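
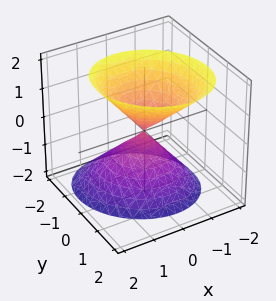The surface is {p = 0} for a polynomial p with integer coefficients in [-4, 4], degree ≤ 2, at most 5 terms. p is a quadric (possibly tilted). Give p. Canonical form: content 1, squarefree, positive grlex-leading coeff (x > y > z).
3*x^2 + x*y + 3*y^2 - y*z - 2*z^2

The picture has 2 separate pieces.
Degree: no degree-1 surface has this shape, so deg p = 2.
Observable constraints: one z-axis crossing is at z = 0; one y-axis crossing is at y = 0.
Putting this together gives p.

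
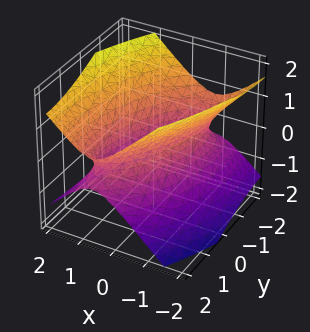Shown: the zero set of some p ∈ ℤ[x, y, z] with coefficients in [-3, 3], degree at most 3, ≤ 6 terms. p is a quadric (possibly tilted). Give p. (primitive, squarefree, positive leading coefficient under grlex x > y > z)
(a) Degree: a generic line meets the surface in up to 2 points, so deg p = 2.
(b) Checking where it meets the axes: it misses every integer gridline on the z-axis.
(c) These observations pin down the coefficients.

3*x^2 - 2*x*y + y^2 - 3*z^2 - 2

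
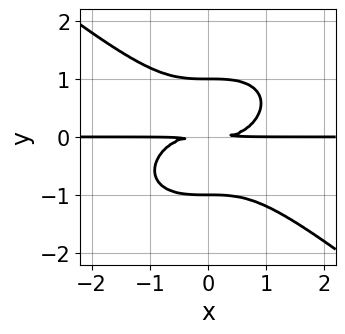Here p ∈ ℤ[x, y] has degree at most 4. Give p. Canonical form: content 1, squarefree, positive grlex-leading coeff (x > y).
(a) deg p = 4. The shape is more complex than any degree-3 curve.
(b) Checking where it meets the axes: every point of the x-axis in the box is on the curve; the y-axis gridline crossings are at y ∈ {-1, 1}.
(c) These observations pin down the coefficients.

x^3*y + 2*y^4 - 2*y^2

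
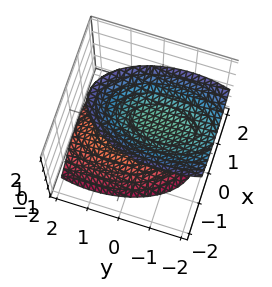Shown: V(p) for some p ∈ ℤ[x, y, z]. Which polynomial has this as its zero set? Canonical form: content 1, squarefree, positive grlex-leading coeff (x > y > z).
3*x^2 + y^2 + y*z - 2*z^2 + 3

(a) There are 2 components. Treating them together as one polynomial.
(b) Degree: the shape is more complex than any degree-1 surface, so deg p = 2.
(c) From the visible intercepts: it misses every integer gridline on the y-axis; no x-intercept at any integer in the box.
(d) Matching integer coefficients to the picture gives p.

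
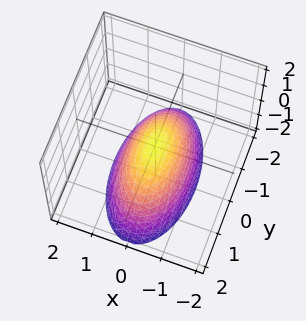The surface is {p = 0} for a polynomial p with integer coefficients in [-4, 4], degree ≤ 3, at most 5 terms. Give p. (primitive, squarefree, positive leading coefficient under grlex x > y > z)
3*x^2 + y^2 + 2*z

(a) deg p = 2. A paraboloid; a quadric.
(b) Symmetries: mirror symmetry x ↦ −x ⇒ only even powers of x; the y ↦ −y reflection is a symmetry, so y appears only in even powers.
(c) From the axis intercepts and sections: one y-axis crossing is at y = 0; it crosses the z-axis at the gridline z = 0; one x-axis crossing is at x = 0.
(d) Solving for integer coefficients yields p as stated.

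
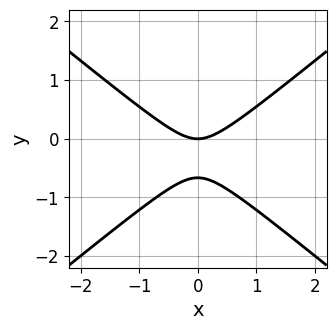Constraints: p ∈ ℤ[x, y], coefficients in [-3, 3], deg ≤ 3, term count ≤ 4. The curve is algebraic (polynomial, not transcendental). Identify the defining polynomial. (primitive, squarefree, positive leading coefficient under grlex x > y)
First, deg p = 2.
Then, symmetries: the x ↦ −x reflection is a symmetry, so x appears only in even powers.
Next, from the visible intercepts: one y-axis crossing is at y = 0; it crosses the x-axis at the gridline x = 0.
Finally, assembling these constraints gives the stated polynomial.

2*x^2 - 3*y^2 - 2*y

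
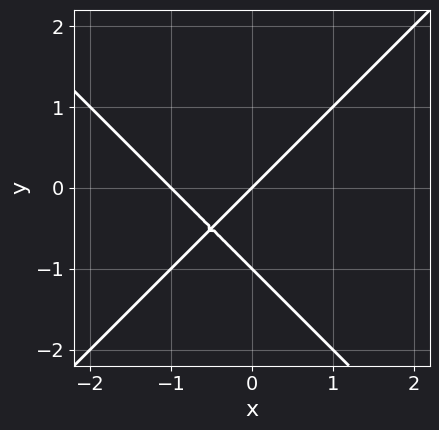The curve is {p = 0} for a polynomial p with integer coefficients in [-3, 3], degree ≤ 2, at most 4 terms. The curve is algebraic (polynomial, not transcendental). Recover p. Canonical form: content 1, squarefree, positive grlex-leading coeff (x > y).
First, degree: a generic line meets the curve in up to 2 points, so deg p = 2.
Then, reading off the gridlines: the y-axis gridline crossings are at y ∈ {-1, 0}; the x-axis gridline crossings are at x ∈ {-1, 0}.
Finally, these observations pin down the coefficients.

x^2 - y^2 + x - y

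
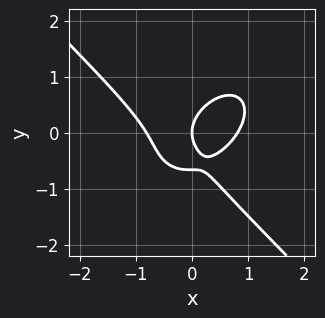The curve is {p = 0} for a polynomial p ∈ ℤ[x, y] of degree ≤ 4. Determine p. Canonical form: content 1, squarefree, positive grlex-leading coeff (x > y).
3*x^3 + 3*y^3 - 3*x*y + 2*y^2 - 2*x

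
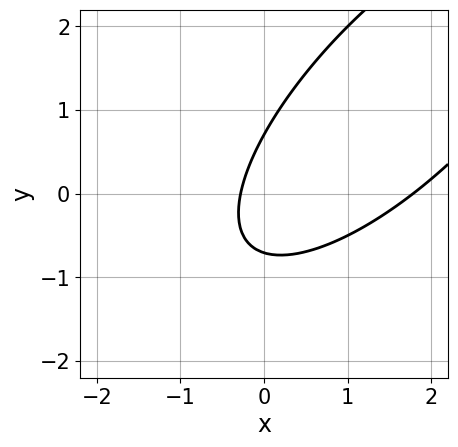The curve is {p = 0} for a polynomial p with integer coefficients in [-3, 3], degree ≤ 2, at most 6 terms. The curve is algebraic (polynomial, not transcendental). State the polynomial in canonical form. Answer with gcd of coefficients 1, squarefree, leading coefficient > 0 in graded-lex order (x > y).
2*x^2 - 3*x*y + 2*y^2 - 3*x - 1

(a) Degree: a generic line meets the curve in up to 2 points, so deg p = 2.
(b) Solving for integer coefficients yields p as stated.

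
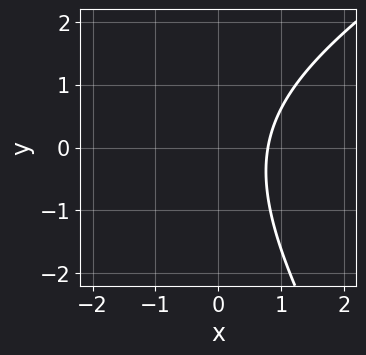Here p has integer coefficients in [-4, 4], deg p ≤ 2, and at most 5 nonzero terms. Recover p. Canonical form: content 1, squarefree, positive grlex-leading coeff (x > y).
x^2 - x*y - y^2 + 3*x - 3

(a) deg p = 2. No degree-1 curve has this shape.
(b) From the visible intercepts: the curve avoids every integer y-axis point in the box.
(c) Assembling these constraints gives the stated polynomial.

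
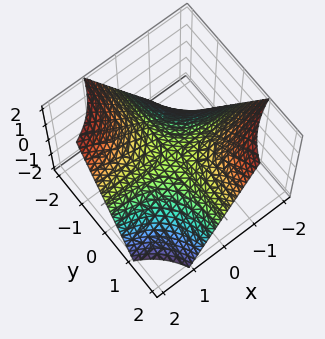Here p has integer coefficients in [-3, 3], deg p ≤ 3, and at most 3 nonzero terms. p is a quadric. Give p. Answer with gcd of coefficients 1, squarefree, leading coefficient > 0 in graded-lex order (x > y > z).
x*y + z

deg p = 2.
From the visible intercepts: one z-axis crossing is at z = 0; the visible x-axis segment lies entirely on the surface.
Matching integer coefficients to the picture gives p.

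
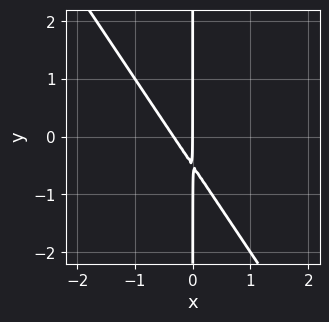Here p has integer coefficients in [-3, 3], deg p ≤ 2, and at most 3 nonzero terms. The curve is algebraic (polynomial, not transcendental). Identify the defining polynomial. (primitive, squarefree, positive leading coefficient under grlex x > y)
Degree: the shape is more complex than any degree-1 curve, so deg p = 2.
From the visible intercepts: it meets the x-axis at x = 0 (among the integer gridlines); the visible y-axis segment lies entirely on the curve.
Assembling these constraints gives the stated polynomial.

3*x^2 + 2*x*y + x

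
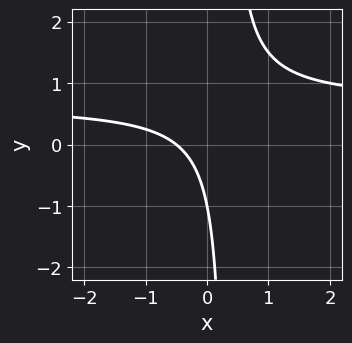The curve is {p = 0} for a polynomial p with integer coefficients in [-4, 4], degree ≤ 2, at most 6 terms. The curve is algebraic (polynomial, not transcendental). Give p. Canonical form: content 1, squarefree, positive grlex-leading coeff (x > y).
3*x*y - 2*x - y - 1

(a) deg p = 2.
(b) From the visible intercepts: one y-axis crossing is at y = -1.
(c) Fitting integer coefficients to these (and the overall shape) gives p.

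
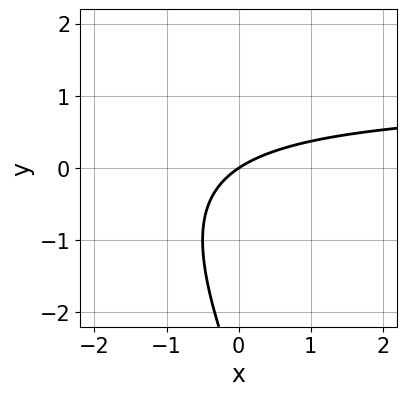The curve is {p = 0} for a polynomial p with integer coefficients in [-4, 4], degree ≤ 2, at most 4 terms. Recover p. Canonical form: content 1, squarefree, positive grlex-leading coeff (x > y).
1. The degree is 2 — a generic line meets the curve in up to 2 points.
2. Reading off the gridlines: it crosses the y-axis at the gridline y = 0; it meets the x-axis at x = 0 (among the integer gridlines).
3. The integer polynomial consistent with all of this is the stated p.

2*x*y + y^2 - 2*x + 3*y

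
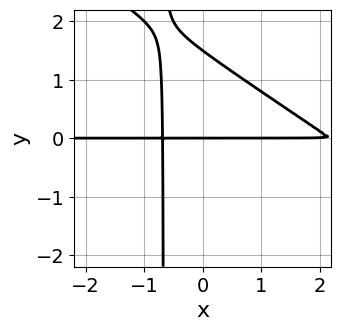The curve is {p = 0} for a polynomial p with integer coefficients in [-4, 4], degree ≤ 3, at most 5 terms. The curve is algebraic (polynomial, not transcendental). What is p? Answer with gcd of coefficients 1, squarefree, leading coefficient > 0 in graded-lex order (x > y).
1. deg p = 3.
2. Checking where it meets the axes: the visible x-axis segment lies entirely on the curve; one y-axis crossing is at y = 0.
3. Solving for integer coefficients yields p as stated.

2*x^2*y + 3*x*y^2 - 3*x*y + 2*y^2 - 3*y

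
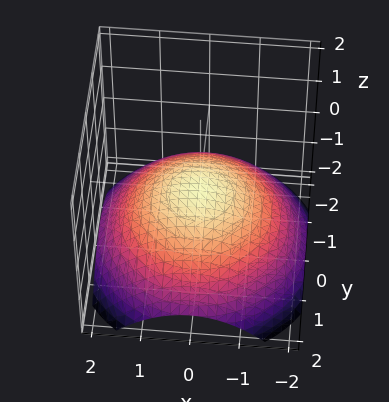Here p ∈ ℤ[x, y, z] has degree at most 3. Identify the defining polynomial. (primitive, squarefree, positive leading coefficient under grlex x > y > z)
The degree is 2 — a single bowl opening along one axis; a quadric.
By symmetry, the surface is invariant under rotation about z: p = q(x² + y², z).
Checking where it meets the axes: one z-axis crossing is at z = 0; it crosses the y-axis at the gridline y = 0; it crosses the x-axis at the gridline x = 0; a circular section at z = -1 has radius between 1 and 2.
Assembling these constraints gives the stated polynomial.

x^2 + y^2 + 3*z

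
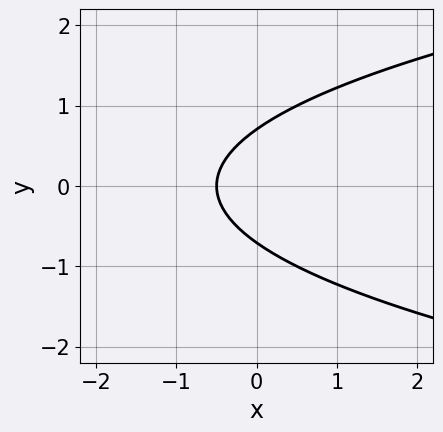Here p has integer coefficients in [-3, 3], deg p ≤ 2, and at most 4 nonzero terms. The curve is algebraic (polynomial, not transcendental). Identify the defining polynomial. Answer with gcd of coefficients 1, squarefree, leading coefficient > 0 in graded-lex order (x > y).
First, deg p = 2. A generic line meets the curve in up to 2 points.
Then, symmetries: the y ↦ −y reflection is a symmetry, so y appears only in even powers.
Finally, together with the visible shape, these determine p as stated.

2*y^2 - 2*x - 1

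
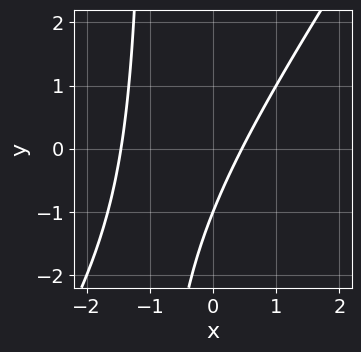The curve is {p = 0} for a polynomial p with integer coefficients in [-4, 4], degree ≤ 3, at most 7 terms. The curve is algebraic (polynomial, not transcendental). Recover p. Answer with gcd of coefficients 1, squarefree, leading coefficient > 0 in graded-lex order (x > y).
deg p = 2. A generic line meets the curve in up to 2 points.
Against the integer gridlines: one y-axis crossing is at y = -1.
Fitting integer coefficients to these (and the overall shape) gives p.

3*x^2 - 2*x*y + 3*x - 2*y - 2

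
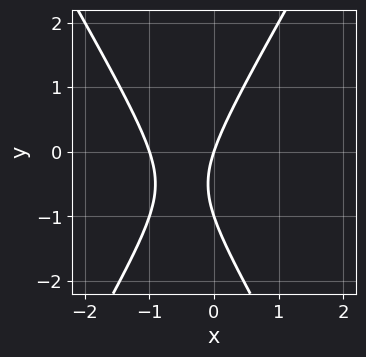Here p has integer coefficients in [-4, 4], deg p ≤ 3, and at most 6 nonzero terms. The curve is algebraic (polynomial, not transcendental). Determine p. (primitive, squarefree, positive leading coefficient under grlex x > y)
First, deg p = 2. No degree-1 curve has this shape.
Then, against the integer gridlines: the x-axis gridline crossings are at x ∈ {-1, 0}; among the integer gridlines, it crosses the y-axis at y ∈ {-1, 0}.
Finally, matching integer coefficients to the picture gives p.

3*x^2 - y^2 + 3*x - y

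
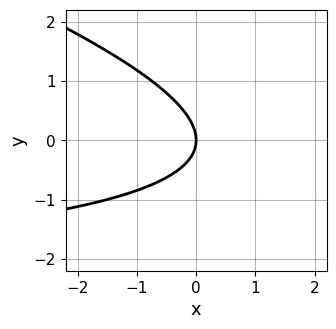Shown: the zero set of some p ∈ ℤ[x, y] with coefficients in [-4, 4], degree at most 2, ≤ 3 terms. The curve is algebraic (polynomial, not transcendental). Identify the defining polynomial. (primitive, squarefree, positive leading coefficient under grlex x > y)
x*y + 3*y^2 + 3*x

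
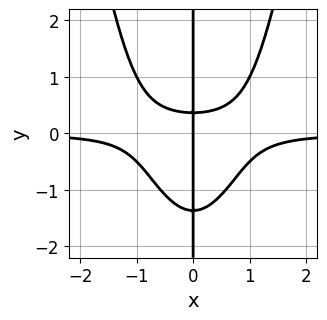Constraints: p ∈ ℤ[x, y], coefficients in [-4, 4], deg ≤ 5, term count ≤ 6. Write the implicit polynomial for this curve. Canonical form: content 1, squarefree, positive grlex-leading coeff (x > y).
Degree: the shape is more complex than any degree-3 curve, so deg p = 4.
Observable constraints: every point of the y-axis in the box is on the curve; one x-axis crossing is at x = 0.
Assembling these constraints gives the stated polynomial.

3*x^3*y - 2*x*y^2 - 2*x*y + x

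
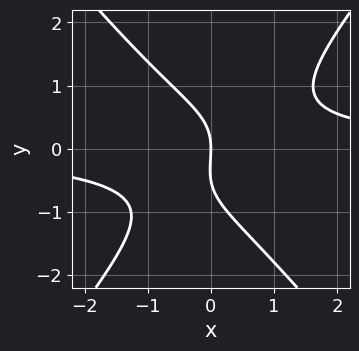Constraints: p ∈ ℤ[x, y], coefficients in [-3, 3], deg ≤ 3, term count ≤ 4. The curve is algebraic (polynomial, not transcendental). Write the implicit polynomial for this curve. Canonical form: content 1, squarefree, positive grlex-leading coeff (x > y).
3*x^2*y - 2*y^3 - y^2 - 3*x

First, degree: a generic line meets the curve in up to 3 points, so deg p = 3.
Then, observable constraints: it crosses the x-axis at the gridline x = 0; it meets the y-axis at y = 0 (among the integer gridlines).
Finally, assembling these constraints gives the stated polynomial.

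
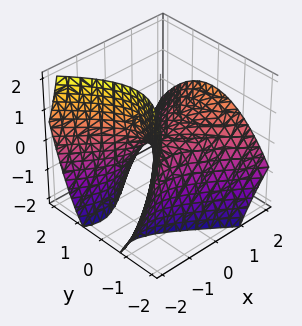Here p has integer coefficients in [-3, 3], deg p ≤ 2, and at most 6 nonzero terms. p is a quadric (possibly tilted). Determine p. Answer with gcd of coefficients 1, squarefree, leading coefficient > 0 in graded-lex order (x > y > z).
First, degree: a generic line meets the surface in up to 2 points, so deg p = 2.
Next, against the integer gridlines: it crosses the y-axis at the gridline y = 0; one z-axis crossing is at z = 0; it meets the x-axis at x = 0 (among the integer gridlines).
Finally, assembling these constraints gives the stated polynomial.

2*x^2 - 3*x*z - 3*y^2 - 3*z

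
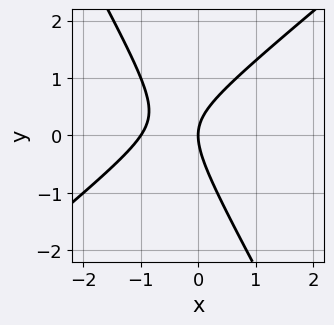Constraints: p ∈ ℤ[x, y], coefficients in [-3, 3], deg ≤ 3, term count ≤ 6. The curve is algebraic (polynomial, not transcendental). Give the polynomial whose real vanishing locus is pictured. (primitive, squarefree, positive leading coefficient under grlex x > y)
3*x^2 - 2*x*y - 2*y^2 + 3*x

Degree: no degree-1 curve has this shape, so deg p = 2.
Against the integer gridlines: it crosses the y-axis at the gridline y = 0; the x-axis gridline crossings are at x ∈ {-1, 0}.
Fitting integer coefficients to these (and the overall shape) gives p.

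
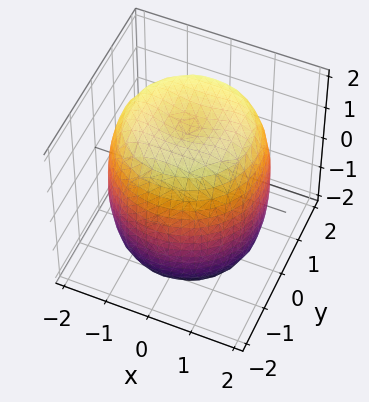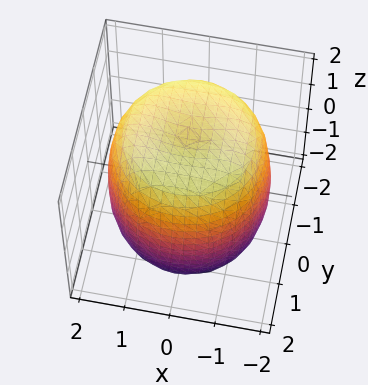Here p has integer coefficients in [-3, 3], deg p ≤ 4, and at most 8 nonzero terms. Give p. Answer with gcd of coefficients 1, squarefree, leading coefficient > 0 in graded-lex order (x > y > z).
1. deg p = 4. No degree-3 surface has this shape.
2. By symmetry, every cross-section ⟂ z is a circle, so x, y appear only via x² + y².
3. Reading off the gridlines: a circular section at z = 2 has radius exactly 1.
4. Matching integer coefficients to the picture gives p.

x^4 + 2*x^2*y^2 + y^4 - 2*x^2 - 2*y^2 + z^2 - 3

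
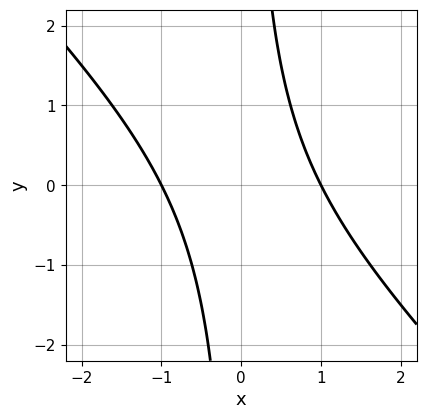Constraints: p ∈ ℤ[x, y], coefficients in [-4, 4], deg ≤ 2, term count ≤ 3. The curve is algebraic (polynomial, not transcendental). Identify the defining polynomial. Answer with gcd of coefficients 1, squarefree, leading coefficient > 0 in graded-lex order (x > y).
x^2 + x*y - 1

Degree: the shape is more complex than any degree-1 curve, so deg p = 2.
From the visible intercepts: the x-axis gridline crossings are at x ∈ {-1, 1}; it misses every integer gridline on the y-axis.
Assembling these constraints gives the stated polynomial.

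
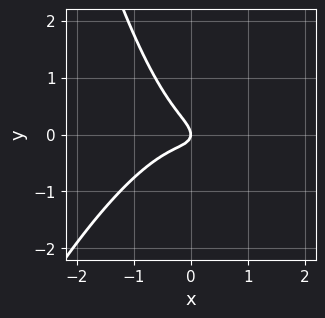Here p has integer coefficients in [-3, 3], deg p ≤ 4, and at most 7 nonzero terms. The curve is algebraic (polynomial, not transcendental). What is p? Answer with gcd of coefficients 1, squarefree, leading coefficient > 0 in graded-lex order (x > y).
1. Degree: a generic line meets the curve in up to 3 points, so deg p = 3.
2. Reading off the gridlines: one x-axis crossing is at x = 0; it crosses the y-axis at the gridline y = 0.
3. Together with the visible shape, these determine p as stated.

3*x^3 - x^2*y + 2*x*y + 3*y^2 + x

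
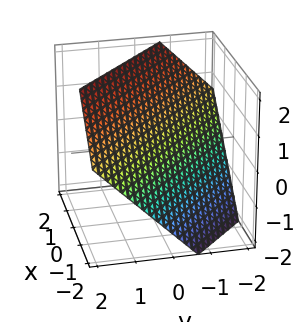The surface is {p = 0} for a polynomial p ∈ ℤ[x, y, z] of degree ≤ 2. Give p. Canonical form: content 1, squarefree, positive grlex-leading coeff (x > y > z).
Degree: every cross-section is a straight line — this is a plane, so deg p = 1.
Putting this together gives p.

3*x + 3*y - 3*z + 2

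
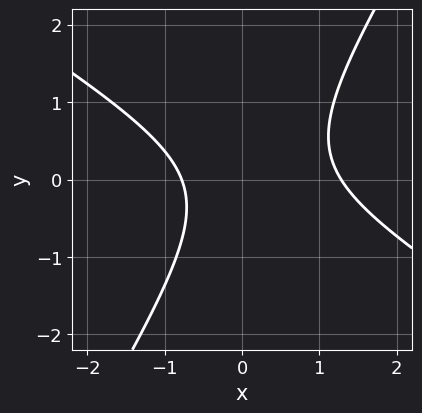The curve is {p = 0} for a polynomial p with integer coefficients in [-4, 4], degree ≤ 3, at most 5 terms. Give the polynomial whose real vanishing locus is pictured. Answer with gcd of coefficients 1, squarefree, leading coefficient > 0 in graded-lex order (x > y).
2*x^2 + 2*x*y - 2*y^2 - x - 2

Degree: the shape is more complex than any degree-1 curve, so deg p = 2.
Reading off the gridlines: the curve avoids every integer y-axis point in the box.
Solving for integer coefficients yields p as stated.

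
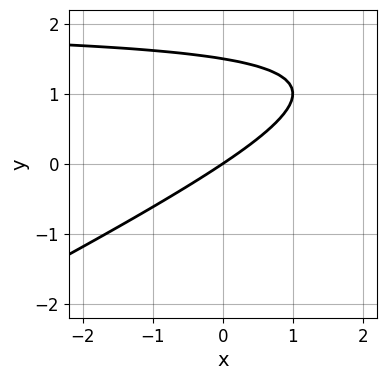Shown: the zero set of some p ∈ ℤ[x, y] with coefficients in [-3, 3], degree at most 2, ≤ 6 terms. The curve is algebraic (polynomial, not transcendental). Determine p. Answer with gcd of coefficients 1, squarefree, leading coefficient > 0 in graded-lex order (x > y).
x*y - 2*y^2 - 2*x + 3*y

1. The degree is 2 — the shape is more complex than any degree-1 curve.
2. From the axis intercepts and sections: one x-axis crossing is at x = 0; it crosses the y-axis at the gridline y = 0.
3. Fitting integer coefficients to these (and the overall shape) gives p.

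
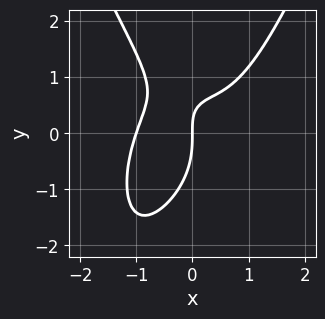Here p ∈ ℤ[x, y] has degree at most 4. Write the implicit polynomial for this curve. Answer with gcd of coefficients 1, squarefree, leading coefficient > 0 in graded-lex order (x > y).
First, the degree is 4 — the shape is more complex than any degree-3 curve.
Then, against the integer gridlines: it crosses the y-axis at the gridline y = 0; the x-axis gridline crossings are at x ∈ {-1, 0}.
Finally, assembling these constraints gives the stated polynomial.

2*x^4 - y^3 - 2*x*y + 2*x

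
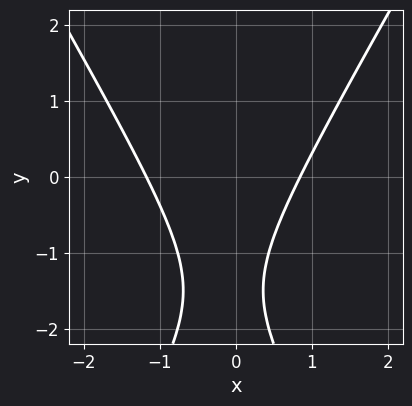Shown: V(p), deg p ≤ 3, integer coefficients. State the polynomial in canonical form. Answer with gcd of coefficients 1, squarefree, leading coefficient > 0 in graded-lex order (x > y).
3*x^2 - y^2 + x - 3*y - 3

1. deg p = 2. The shape is more complex than any degree-1 curve.
2. Reading off the gridlines: it misses every integer gridline on the y-axis.
3. Assembling these constraints gives the stated polynomial.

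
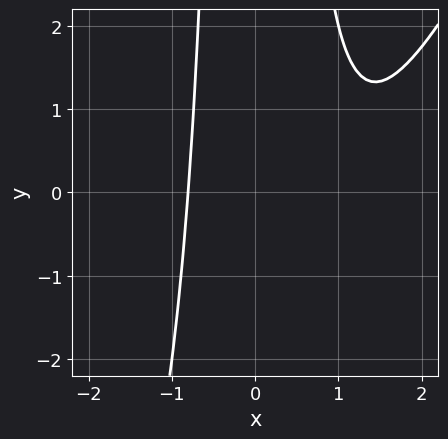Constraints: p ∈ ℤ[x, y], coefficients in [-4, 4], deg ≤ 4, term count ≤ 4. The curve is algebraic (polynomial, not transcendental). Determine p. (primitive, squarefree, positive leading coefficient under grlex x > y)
2*x^3 - x^2*y - 3*x^2 + 3

Degree: no degree-2 curve has this shape, so deg p = 3.
Against the integer gridlines: no y-intercept at any integer in the box.
These observations pin down the coefficients.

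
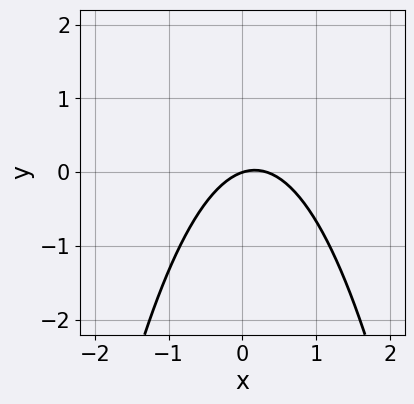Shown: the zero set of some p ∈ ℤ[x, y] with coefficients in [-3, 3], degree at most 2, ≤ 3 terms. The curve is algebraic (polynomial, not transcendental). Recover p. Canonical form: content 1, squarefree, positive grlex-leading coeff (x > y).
3*x^2 - x + 3*y

1. The degree is 2 — a generic line meets the curve in up to 2 points.
2. Checking where it meets the axes: it crosses the y-axis at the gridline y = 0; it meets the x-axis at x = 0 (among the integer gridlines).
3. Putting this together gives p.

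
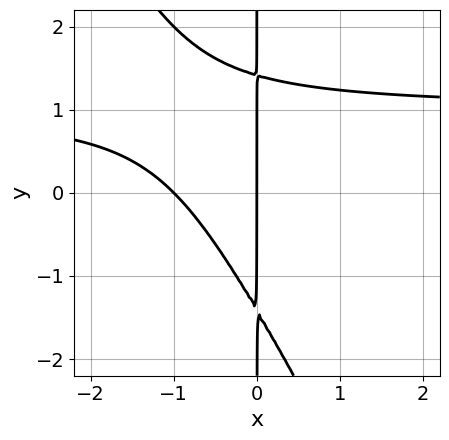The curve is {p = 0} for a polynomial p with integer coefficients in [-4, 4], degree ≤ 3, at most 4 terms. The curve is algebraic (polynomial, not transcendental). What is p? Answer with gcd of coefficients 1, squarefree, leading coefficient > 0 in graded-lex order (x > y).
(a) The degree is 3 — a generic line meets the curve in up to 3 points.
(b) From the visible intercepts: every point of the y-axis in the box is on the curve; among the integer gridlines, it crosses the x-axis at x ∈ {-1, 0}.
(c) Matching integer coefficients to the picture gives p.

2*x^2*y + x*y^2 - 2*x^2 - 2*x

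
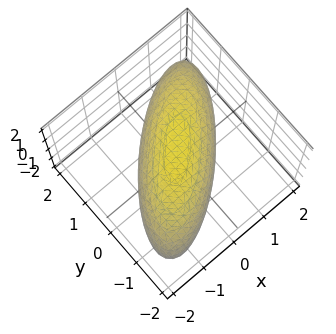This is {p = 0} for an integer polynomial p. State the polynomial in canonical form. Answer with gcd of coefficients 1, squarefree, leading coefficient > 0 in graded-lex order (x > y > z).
2*x^2 - 3*x*y + 2*y^2 + 2*z^2 - 3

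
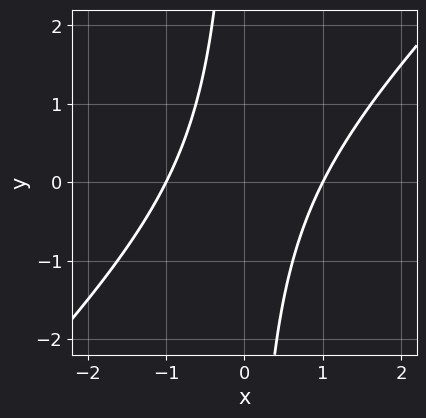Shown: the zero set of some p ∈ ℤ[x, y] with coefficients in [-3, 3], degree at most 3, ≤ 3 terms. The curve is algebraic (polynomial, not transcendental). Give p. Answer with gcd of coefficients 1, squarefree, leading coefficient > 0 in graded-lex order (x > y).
x^2 - x*y - 1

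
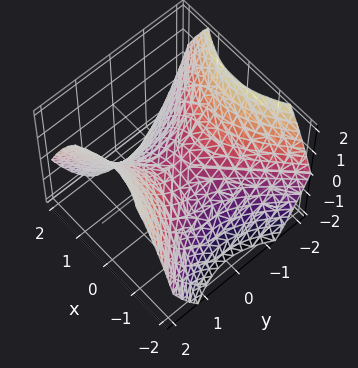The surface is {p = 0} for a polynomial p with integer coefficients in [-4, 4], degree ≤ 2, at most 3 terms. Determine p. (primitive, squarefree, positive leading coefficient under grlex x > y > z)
(a) Degree: a saddle surface; a quadric, so deg p = 2.
(b) Symmetries: the x ↦ −x reflection is a symmetry, so x appears only in even powers; mirror symmetry y ↦ −y ⇒ only even powers of y.
(c) From the axis intercepts and sections: one x-axis crossing is at x = 0; it crosses the y-axis at the gridline y = 0.
(d) Matching integer coefficients to the picture gives p.

2*x^2 - 2*y^2 + 3*z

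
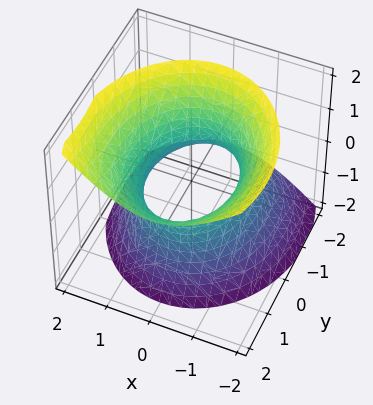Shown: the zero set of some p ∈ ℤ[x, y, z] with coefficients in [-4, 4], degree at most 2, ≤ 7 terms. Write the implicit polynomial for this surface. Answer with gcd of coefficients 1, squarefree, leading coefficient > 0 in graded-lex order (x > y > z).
3*x^2 + 2*y^2 - 2*y*z - 2*z^2 - 3

1. Degree: the shape is more complex than any degree-1 surface, so deg p = 2.
2. Against the integer gridlines: among the integer gridlines, it crosses the x-axis at x ∈ {-1, 1}; no z-intercept at any integer in the box.
3. Putting this together gives p.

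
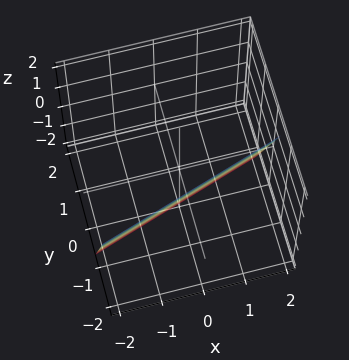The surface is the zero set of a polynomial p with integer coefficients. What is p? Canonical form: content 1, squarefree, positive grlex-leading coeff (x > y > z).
The degree is 1 — the surface is flat (a plane).
Against the integer gridlines: it meets the z-axis at z = -2 (among the integer gridlines); one x-axis crossing is at x = 2.
Together with the visible shape, these determine p as stated.

x - 3*y - z - 2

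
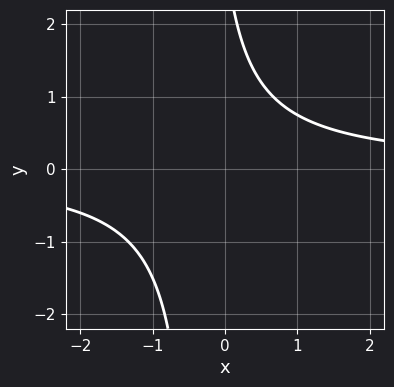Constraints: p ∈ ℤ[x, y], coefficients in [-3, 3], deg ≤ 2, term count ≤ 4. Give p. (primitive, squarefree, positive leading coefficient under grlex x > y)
Degree: no degree-1 curve has this shape, so deg p = 2.
Observable constraints: it misses every integer gridline on the x-axis; it misses every integer gridline on the y-axis.
Matching integer coefficients to the picture gives p.

3*x*y + y - 3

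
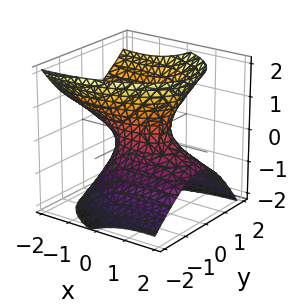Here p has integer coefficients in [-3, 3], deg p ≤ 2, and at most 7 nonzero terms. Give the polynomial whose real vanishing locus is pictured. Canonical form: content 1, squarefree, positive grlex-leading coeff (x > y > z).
First, the degree is 2 — a generic line meets the surface in up to 2 points.
Next, against the integer gridlines: it misses every integer gridline on the z-axis; the x-axis gridline crossings are at x ∈ {-1, 1}.
Finally, matching integer coefficients to the picture gives p.

x^2 + 2*x*z + 3*y^2 - y*z - 2*z^2 - 1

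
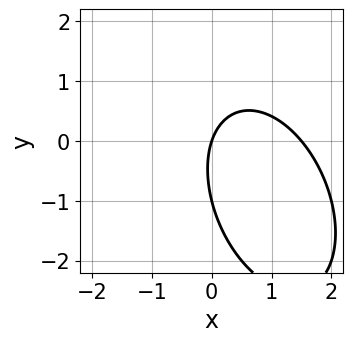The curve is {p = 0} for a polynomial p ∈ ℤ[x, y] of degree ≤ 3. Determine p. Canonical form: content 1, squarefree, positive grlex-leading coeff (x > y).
2*x^2 + x*y + y^2 - 3*x + y

deg p = 2. The shape is more complex than any degree-1 curve.
Against the integer gridlines: it crosses the x-axis at the gridline x = 0; among the integer gridlines, it crosses the y-axis at y ∈ {-1, 0}.
Assembling these constraints gives the stated polynomial.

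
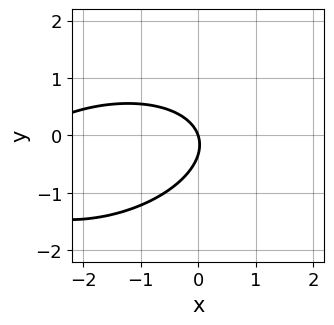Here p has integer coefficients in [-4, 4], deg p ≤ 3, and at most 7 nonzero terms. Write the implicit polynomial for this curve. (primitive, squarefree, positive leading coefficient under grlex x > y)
1. deg p = 2. A generic line meets the curve in up to 2 points.
2. Against the integer gridlines: it meets the x-axis at x = 0 (among the integer gridlines); it crosses the y-axis at the gridline y = 0.
3. Fitting integer coefficients to these (and the overall shape) gives p.

x^2 - x*y + 3*y^2 + 3*x + y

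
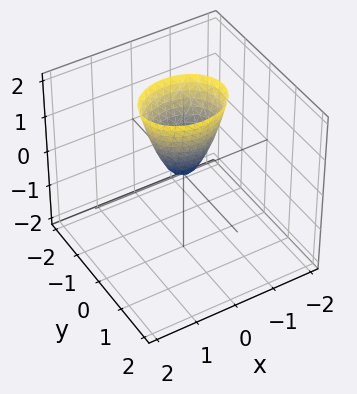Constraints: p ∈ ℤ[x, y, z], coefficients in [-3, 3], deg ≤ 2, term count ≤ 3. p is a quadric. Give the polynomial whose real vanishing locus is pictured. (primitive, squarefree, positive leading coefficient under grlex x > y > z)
1. deg p = 2.
2. Symmetries: the y ↦ −y reflection is a symmetry, so y appears only in even powers; the x ↦ −x reflection is a symmetry, so x appears only in even powers.
3. Reading off the gridlines: it crosses the x-axis at the gridline x = 0; it crosses the y-axis at the gridline y = 0.
4. Matching integer coefficients to the picture gives p.

2*x^2 + 3*y^2 - z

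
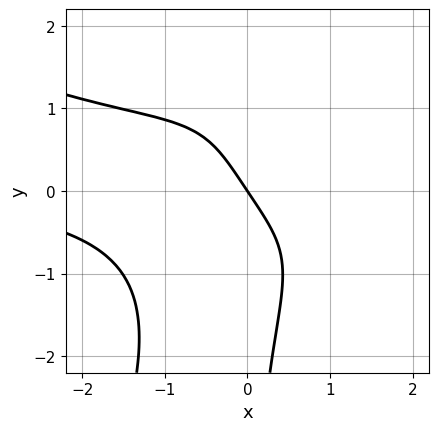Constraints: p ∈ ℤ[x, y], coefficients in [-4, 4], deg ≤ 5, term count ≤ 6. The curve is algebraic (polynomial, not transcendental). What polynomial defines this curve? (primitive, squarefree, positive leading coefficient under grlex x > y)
x^3*y + 2*x^2*y^2 - x*y^3 + 3*x + 2*y

(a) deg p = 4.
(b) From the axis intercepts and sections: one y-axis crossing is at y = 0; one x-axis crossing is at x = 0.
(c) Solving for integer coefficients yields p as stated.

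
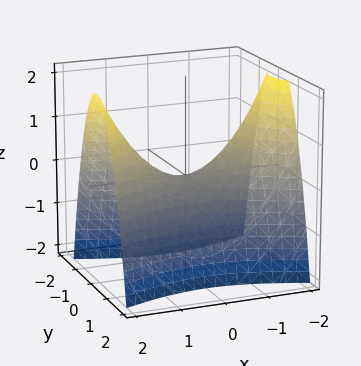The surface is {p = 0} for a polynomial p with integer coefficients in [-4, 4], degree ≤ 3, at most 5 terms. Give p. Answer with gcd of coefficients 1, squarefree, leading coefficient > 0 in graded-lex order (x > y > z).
x^2 - 3*y^2 - 2*z

(a) deg p = 2. A saddle surface; a quadric.
(b) Symmetries: it's symmetric under x → −x, forcing even powers of x; mirror symmetry y ↦ −y ⇒ only even powers of y.
(c) Observable constraints: it crosses the z-axis at the gridline z = 0; it meets the x-axis at x = 0 (among the integer gridlines); it crosses the y-axis at the gridline y = 0.
(d) Putting this together gives p.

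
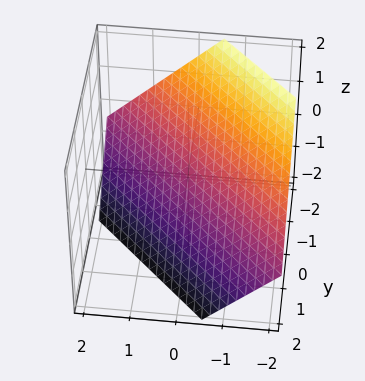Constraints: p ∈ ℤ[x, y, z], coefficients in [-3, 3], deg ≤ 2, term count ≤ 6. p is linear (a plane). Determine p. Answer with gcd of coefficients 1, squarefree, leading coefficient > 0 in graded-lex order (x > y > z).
First, the degree is 1 — the surface is flat (a plane).
Finally, the integer polynomial consistent with all of this is the stated p.

3*x + 3*y + 3*z + 2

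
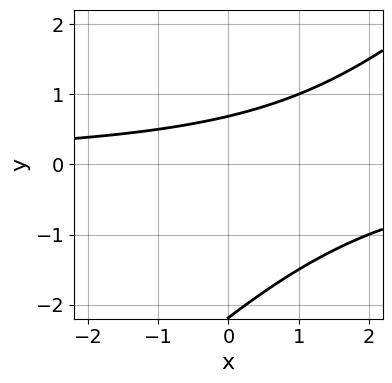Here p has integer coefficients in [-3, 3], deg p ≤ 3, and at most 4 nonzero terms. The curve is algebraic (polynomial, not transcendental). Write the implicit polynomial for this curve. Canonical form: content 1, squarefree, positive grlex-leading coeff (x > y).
1. The degree is 2 — a generic line meets the curve in up to 2 points.
2. From the visible intercepts: no x-intercept at any integer in the box.
3. Putting this together gives p.

2*x*y - 2*y^2 - 3*y + 3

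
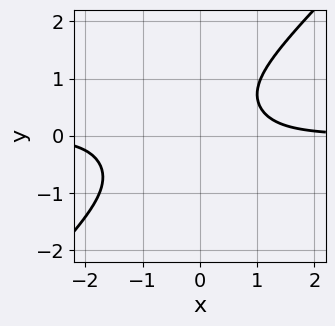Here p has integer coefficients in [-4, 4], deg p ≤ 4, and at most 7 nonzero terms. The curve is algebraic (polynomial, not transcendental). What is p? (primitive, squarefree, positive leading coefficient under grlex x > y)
Degree: a generic line meets the curve in up to 4 points, so deg p = 4.
Observable constraints: it misses every integer gridline on the x-axis; it misses every integer gridline on the y-axis.
Matching integer coefficients to the picture gives p.

3*x^3*y - 3*y^4 + 3*x^2*y - y^2 - 3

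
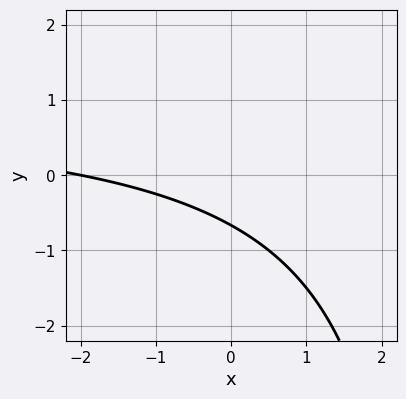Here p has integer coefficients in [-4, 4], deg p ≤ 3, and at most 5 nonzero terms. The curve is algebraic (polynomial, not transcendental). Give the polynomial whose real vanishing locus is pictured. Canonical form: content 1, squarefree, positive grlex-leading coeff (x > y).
First, deg p = 2. The shape is more complex than any degree-1 curve.
Next, checking where it meets the axes: it meets the x-axis at x = -2 (among the integer gridlines).
Finally, assembling these constraints gives the stated polynomial.

x*y - x - 3*y - 2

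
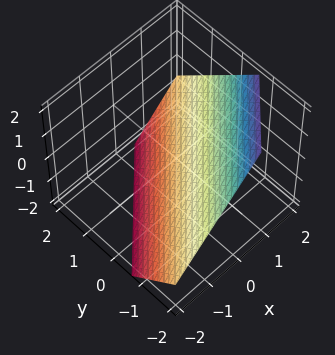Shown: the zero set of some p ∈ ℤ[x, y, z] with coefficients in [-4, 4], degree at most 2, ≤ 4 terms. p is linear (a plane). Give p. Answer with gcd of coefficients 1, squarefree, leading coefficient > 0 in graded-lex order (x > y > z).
The degree is 1 — every cross-section is a straight line — this is a plane.
Putting this together gives p.

3*x - 3*y - 3*z - 2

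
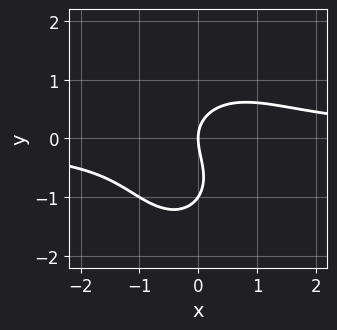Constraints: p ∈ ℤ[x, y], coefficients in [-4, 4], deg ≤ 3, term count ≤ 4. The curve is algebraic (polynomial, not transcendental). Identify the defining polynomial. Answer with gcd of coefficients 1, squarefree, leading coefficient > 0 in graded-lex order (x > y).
First, deg p = 3. No degree-2 curve has this shape.
Then, reading off the gridlines: one x-axis crossing is at x = 0; among the integer gridlines, it crosses the y-axis at y ∈ {-1, 0}.
Finally, together with the visible shape, these determine p as stated.

3*x^2*y + 2*y^3 + 2*y^2 - 3*x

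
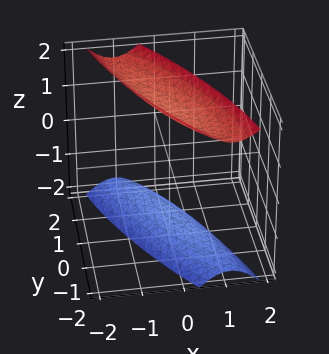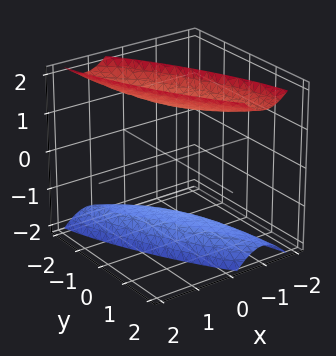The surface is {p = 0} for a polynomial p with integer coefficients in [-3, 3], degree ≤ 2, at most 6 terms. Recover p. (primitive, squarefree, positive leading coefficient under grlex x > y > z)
First, the picture has 2 separate pieces. Treating them together as one polynomial.
Next, the degree is 2 — a generic line meets the surface in up to 2 points.
Next, checking where it meets the axes: the surface avoids every integer x-axis point in the box; no y-intercept at any integer in the box.
Finally, putting this together gives p.

3*x^2 + 3*x*y + y^2 - z^2 + 2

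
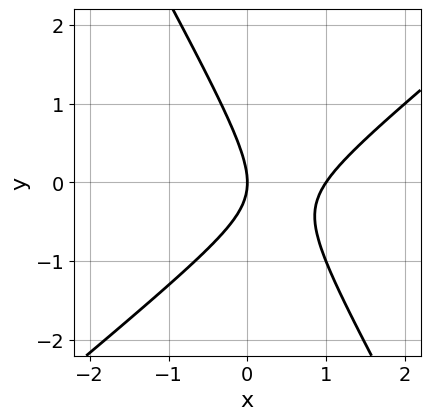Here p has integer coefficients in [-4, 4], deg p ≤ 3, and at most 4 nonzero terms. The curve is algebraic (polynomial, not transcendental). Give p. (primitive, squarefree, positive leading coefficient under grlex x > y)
3*x^2 - 2*x*y - 2*y^2 - 3*x

First, the degree is 2 — the shape is more complex than any degree-1 curve.
Then, observable constraints: among the integer gridlines, it crosses the x-axis at x ∈ {0, 1}; it crosses the y-axis at the gridline y = 0.
Finally, together with the visible shape, these determine p as stated.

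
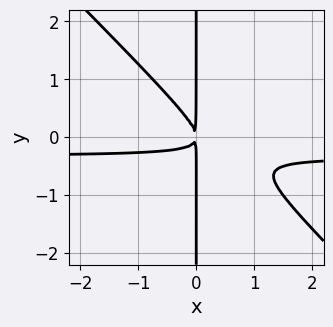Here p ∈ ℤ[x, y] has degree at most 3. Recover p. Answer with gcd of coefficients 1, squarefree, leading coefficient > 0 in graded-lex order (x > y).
3*x^2*y + 3*x*y^2 + x^2

1. deg p = 3.
2. Against the integer gridlines: every point of the y-axis in the box is on the curve.
3. Solving for integer coefficients yields p as stated.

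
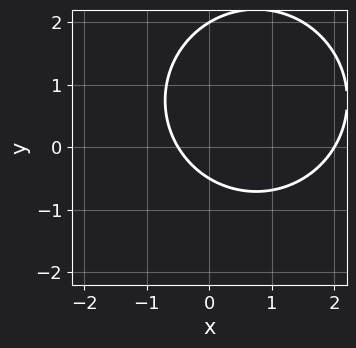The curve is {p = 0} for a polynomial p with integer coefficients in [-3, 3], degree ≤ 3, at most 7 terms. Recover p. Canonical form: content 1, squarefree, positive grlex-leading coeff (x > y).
1. deg p = 2. A generic line meets the curve in up to 2 points.
2. Observable constraints: one x-axis crossing is at x = 2; it crosses the y-axis at the gridline y = 2.
3. Together with the visible shape, these determine p as stated.

2*x^2 + 2*y^2 - 3*x - 3*y - 2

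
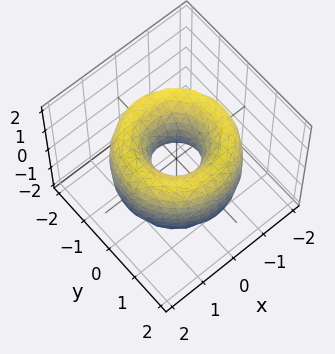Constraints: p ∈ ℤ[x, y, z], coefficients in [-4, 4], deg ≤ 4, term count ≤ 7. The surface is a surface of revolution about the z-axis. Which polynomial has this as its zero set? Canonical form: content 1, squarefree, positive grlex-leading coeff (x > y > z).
The degree is 4 — a generic line meets the surface in up to 4 points.
By symmetry, the z-axis is an axis of rotation, so x and y enter only as x² + y².
Reading off the gridlines: no z-intercept at any integer in the box; a circular section at z = 1 has radius exactly 1.
Together with the visible shape, these determine p as stated.

x^4 + 2*x^2*y^2 + y^4 - 3*x^2 - 3*y^2 + z^2 + 1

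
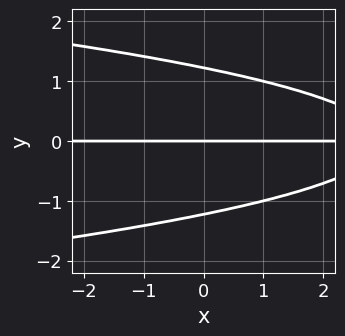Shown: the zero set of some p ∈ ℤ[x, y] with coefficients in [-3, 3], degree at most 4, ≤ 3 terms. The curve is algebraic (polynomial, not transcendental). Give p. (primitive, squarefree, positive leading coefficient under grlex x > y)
(a) deg p = 3. The shape is more complex than any degree-2 curve.
(b) From the axis intercepts and sections: every point of the x-axis in the box is on the curve; one y-axis crossing is at y = 0.
(c) Fitting integer coefficients to these (and the overall shape) gives p.

2*y^3 + x*y - 3*y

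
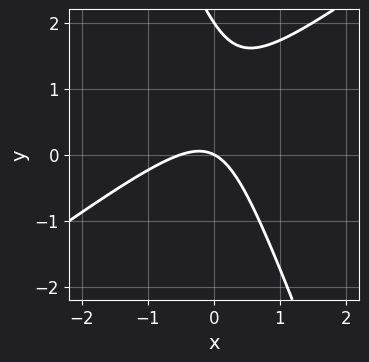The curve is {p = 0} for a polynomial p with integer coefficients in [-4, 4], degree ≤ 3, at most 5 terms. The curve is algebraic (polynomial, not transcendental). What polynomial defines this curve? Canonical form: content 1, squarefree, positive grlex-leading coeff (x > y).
2*x^2 - 2*x*y - y^2 + x + 2*y

1. The degree is 2 — the shape is more complex than any degree-1 curve.
2. Reading off the gridlines: among the integer gridlines, it crosses the y-axis at y ∈ {0, 2}; it crosses the x-axis at the gridline x = 0.
3. Assembling these constraints gives the stated polynomial.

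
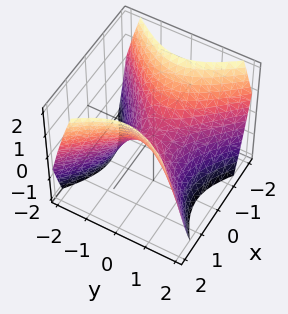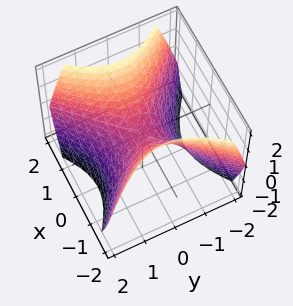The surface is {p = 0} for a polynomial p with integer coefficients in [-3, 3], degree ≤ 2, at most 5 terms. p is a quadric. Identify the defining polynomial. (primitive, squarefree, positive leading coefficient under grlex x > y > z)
x^2 - y^2 - z

Degree: a saddle surface; a quadric, so deg p = 2.
Symmetries: the x ↦ −x reflection is a symmetry, so x appears only in even powers; the y ↦ −y reflection is a symmetry, so y appears only in even powers.
From the axis intercepts and sections: one x-axis crossing is at x = 0; it meets the z-axis at z = 0 (among the integer gridlines).
Solving for integer coefficients yields p as stated.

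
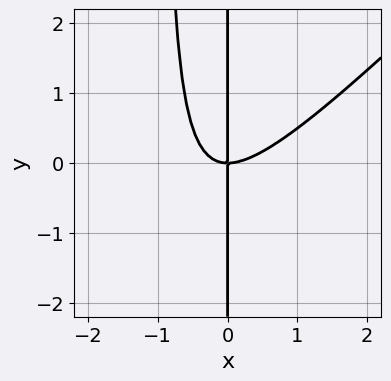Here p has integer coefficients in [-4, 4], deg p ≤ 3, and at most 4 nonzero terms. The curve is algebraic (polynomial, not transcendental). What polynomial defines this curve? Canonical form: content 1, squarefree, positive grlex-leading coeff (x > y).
x^3 - x^2*y - x*y

First, degree: no degree-2 curve has this shape, so deg p = 3.
Next, from the visible intercepts: it meets the x-axis at x = 0 (among the integer gridlines); the visible y-axis segment lies entirely on the curve.
Finally, matching integer coefficients to the picture gives p.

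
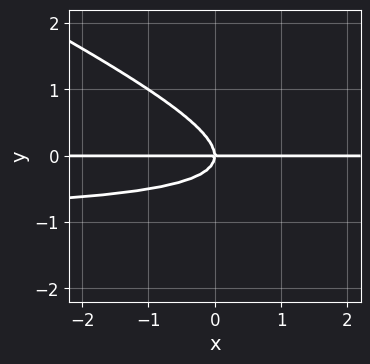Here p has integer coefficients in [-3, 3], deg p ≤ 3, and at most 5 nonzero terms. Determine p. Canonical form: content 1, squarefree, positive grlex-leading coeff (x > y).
Degree: the shape is more complex than any degree-2 curve, so deg p = 3.
From the visible intercepts: one y-axis crossing is at y = 0; the visible x-axis segment lies entirely on the curve.
These observations pin down the coefficients.

x*y^2 + 2*y^3 + x*y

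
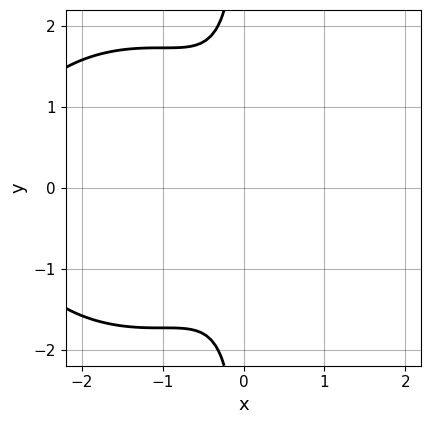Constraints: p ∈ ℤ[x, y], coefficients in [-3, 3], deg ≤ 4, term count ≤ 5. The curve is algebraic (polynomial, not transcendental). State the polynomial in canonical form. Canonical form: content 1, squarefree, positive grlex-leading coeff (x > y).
x^3 + x*y^2 + 3*x^2 + 1

1. deg p = 3. A generic line meets the curve in up to 3 points.
2. Symmetries: the y ↦ −y reflection is a symmetry, so y appears only in even powers.
3. Checking where it meets the axes: the curve avoids every integer y-axis point in the box; it misses every integer gridline on the x-axis.
4. Putting this together gives p.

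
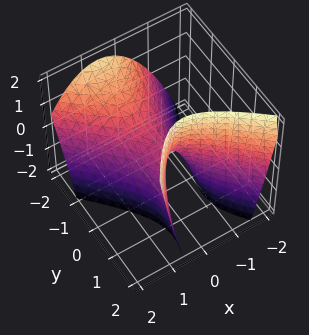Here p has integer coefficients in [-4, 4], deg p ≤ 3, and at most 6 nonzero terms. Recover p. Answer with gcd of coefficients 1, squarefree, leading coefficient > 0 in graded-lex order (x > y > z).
2*x^2 + x*y - y^2 - y*z + z

1. Degree: the shape is more complex than any degree-1 surface, so deg p = 2.
2. Checking where it meets the axes: one y-axis crossing is at y = 0; one x-axis crossing is at x = 0; it crosses the z-axis at the gridline z = 0.
3. The integer polynomial consistent with all of this is the stated p.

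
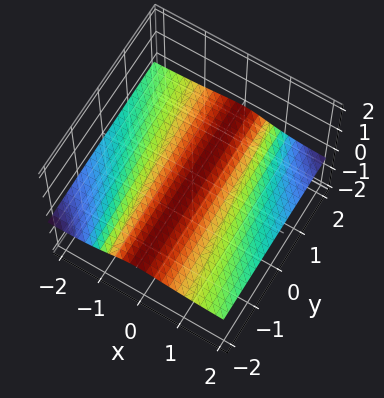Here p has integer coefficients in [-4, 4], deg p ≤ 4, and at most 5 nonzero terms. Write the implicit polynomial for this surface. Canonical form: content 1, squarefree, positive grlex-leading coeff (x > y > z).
Degree: no degree-2 surface has this shape, so deg p = 3.
Observable constraints: it meets the z-axis at z = 0 (among the integer gridlines); one x-axis crossing is at x = 0; the visible y-axis segment lies entirely on the surface.
Assembling these constraints gives the stated polynomial.

3*x^2*z - x*y*z + 2*z^3 + x^2 + 3*z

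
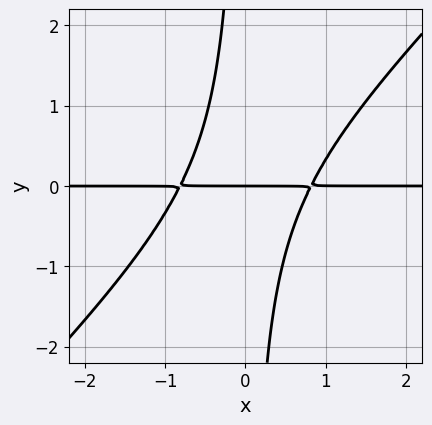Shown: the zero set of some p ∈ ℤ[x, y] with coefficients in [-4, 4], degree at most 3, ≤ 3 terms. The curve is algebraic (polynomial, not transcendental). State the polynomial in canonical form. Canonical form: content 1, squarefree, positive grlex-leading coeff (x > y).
3*x^2*y - 3*x*y^2 - 2*y

1. Degree: no degree-2 curve has this shape, so deg p = 3.
2. Against the integer gridlines: every point of the x-axis in the box is on the curve; it meets the y-axis at y = 0 (among the integer gridlines).
3. Fitting integer coefficients to these (and the overall shape) gives p.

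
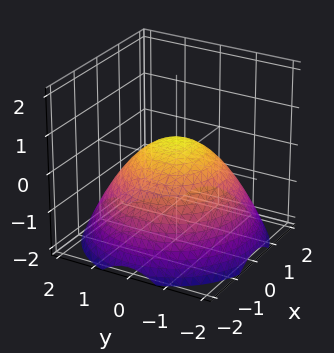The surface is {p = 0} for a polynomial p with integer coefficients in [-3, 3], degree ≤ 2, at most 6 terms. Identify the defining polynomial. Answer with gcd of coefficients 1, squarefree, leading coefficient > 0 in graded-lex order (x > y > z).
x^2 + y^2 + 2*z - 1

1. Degree: no degree-1 surface has this shape, so deg p = 2.
2. Symmetries: the surface is invariant under rotation about z: p = q(x² + y², z).
3. Reading off the gridlines: a circular section at z = -1 has radius between 1 and 2; among the integer gridlines, it crosses the x-axis at x ∈ {-1, 1}.
4. Assembling these constraints gives the stated polynomial. Check: (0, -1, 0) on the y-axis lies on the surface, and p(0, -1, 0) = 0. ✓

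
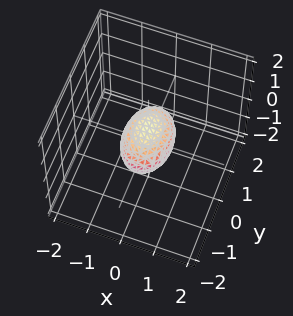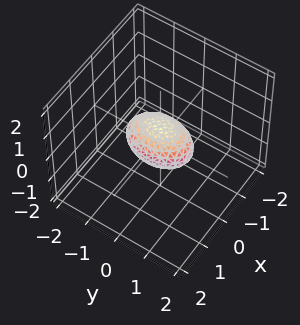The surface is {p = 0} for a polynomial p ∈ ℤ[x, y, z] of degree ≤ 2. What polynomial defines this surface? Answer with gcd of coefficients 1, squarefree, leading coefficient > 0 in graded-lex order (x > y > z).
2*x^2 + y^2 + 2*z^2 - 1

The degree is 2 — a closed, bounded, convex surface; a quadric.
Symmetries: mirror symmetry x ↦ −x ⇒ only even powers of x; it's symmetric under y → −y, forcing even powers of y; the z ↦ −z reflection is a symmetry, so z appears only in even powers.
Reading off the gridlines: the y-axis gridline crossings are at y ∈ {-1, 1}.
Solving for integer coefficients yields p as stated.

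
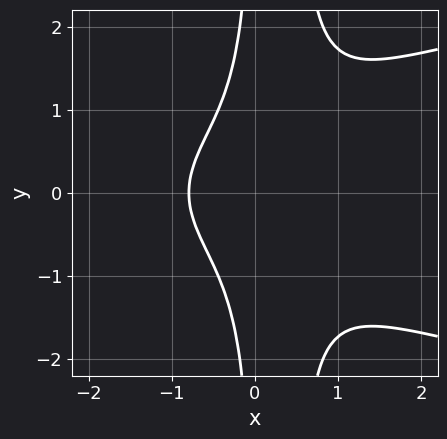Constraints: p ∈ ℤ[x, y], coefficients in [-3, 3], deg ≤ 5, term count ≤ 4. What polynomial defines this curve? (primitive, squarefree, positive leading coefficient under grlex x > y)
First, deg p = 4. A generic line meets the curve in up to 4 points.
Then, symmetries: the y ↦ −y reflection is a symmetry, so y appears only in even powers.
Next, from the axis intercepts and sections: the curve avoids every integer y-axis point in the box.
Finally, the integer polynomial consistent with all of this is the stated p.

2*x^2*y^2 - 2*x^3 - x*y^2 - 1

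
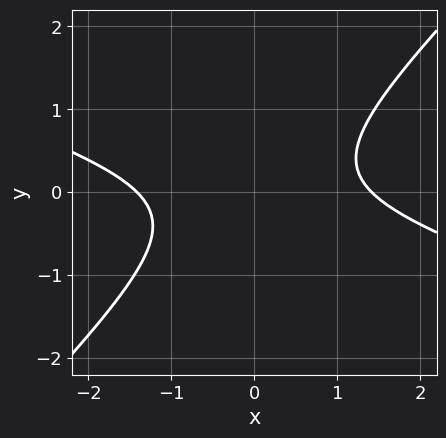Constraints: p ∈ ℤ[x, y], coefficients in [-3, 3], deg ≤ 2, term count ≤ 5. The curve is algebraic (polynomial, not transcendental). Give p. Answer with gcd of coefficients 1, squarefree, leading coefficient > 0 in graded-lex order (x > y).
First, the degree is 2 — no degree-1 curve has this shape.
Then, checking where it meets the axes: the curve avoids every integer y-axis point in the box.
Finally, the integer polynomial consistent with all of this is the stated p.

x^2 + 2*x*y - 3*y^2 - 2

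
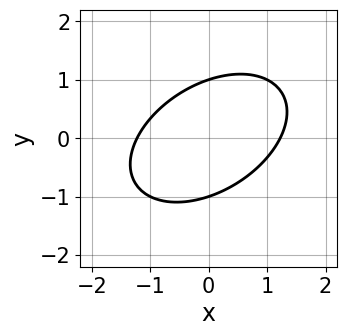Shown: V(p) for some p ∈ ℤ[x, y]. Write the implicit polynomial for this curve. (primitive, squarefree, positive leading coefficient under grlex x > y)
2*x^2 - 2*x*y + 3*y^2 - 3

First, the degree is 2 — the shape is more complex than any degree-1 curve.
Next, checking where it meets the axes: among the integer gridlines, it crosses the y-axis at y ∈ {-1, 1}.
Finally, the integer polynomial consistent with all of this is the stated p.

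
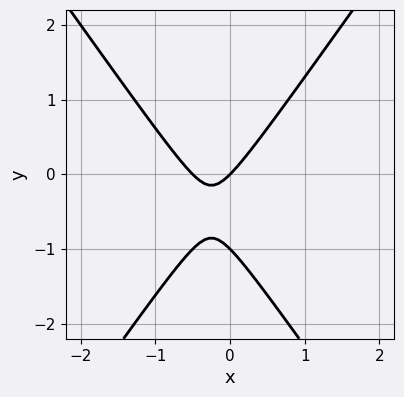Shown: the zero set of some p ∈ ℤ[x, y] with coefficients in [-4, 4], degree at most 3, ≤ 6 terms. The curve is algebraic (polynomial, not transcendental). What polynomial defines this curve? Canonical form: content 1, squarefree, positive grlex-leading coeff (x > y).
deg p = 2. The shape is more complex than any degree-1 curve.
Reading off the gridlines: one x-axis crossing is at x = 0; among the integer gridlines, it crosses the y-axis at y ∈ {-1, 0}.
Matching integer coefficients to the picture gives p.

2*x^2 - y^2 + x - y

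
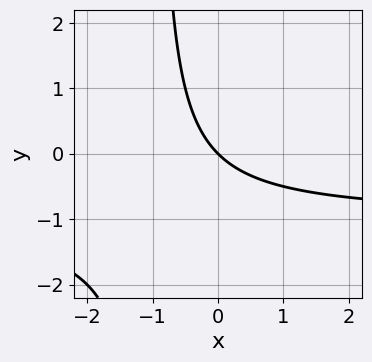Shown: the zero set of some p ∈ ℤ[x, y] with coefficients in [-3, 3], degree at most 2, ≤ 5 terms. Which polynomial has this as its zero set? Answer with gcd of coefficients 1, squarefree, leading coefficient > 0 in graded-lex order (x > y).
1. deg p = 2.
2. From the axis intercepts and sections: it crosses the y-axis at the gridline y = 0; it meets the x-axis at x = 0 (among the integer gridlines).
3. Putting this together gives p.

x*y + x + y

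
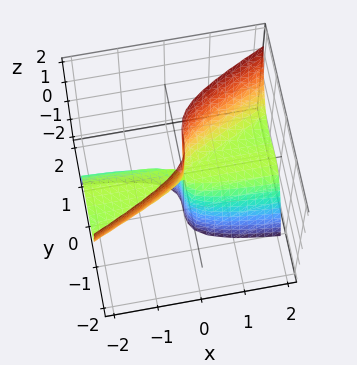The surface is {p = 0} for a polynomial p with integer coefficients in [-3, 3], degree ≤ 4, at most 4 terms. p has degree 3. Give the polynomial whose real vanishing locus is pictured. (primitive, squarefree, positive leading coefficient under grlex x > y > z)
1. The degree is 3 — a generic line meets the surface in up to 3 points.
2. Observable constraints: every point of the x-axis in the box is on the surface; it crosses the y-axis at the gridline y = 0; the visible z-axis segment lies entirely on the surface.
3. Solving for integer coefficients yields p as stated.

x*y^2 - 2*y^3 + x*z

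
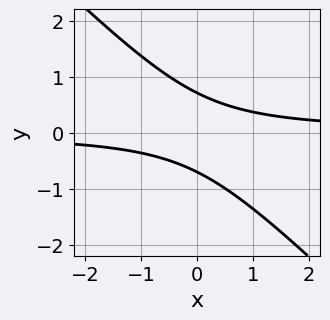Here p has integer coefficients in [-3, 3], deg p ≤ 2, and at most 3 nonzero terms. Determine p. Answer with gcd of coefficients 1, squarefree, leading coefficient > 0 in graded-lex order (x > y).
The degree is 2 — a generic line meets the curve in up to 2 points.
From the axis intercepts and sections: it misses every integer gridline on the x-axis.
Assembling these constraints gives the stated polynomial.

2*x*y + 2*y^2 - 1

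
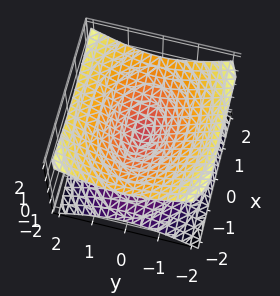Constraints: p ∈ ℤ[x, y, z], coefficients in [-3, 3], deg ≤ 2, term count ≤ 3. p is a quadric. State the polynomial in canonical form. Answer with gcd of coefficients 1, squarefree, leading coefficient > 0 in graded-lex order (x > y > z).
1. The degree is 2 — a double cone through the origin; a quadric.
2. Symmetries: mirror symmetry z ↦ −z ⇒ only even powers of z; the y ↦ −y reflection is a symmetry, so y appears only in even powers; the x ↦ −x reflection is a symmetry, so x appears only in even powers.
3. From the visible intercepts: it crosses the x-axis at the gridline x = 0; it crosses the z-axis at the gridline z = 0; one y-axis crossing is at y = 0.
4. The integer polynomial consistent with all of this is the stated p.

x^2 + 2*y^2 - 3*z^2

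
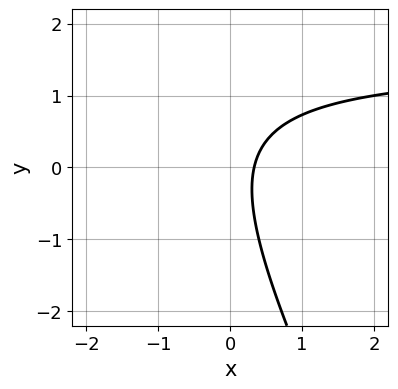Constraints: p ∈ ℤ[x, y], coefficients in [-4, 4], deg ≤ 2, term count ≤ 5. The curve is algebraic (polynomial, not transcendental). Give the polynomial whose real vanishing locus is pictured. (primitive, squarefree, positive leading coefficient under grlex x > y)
(a) The degree is 2 — no degree-1 curve has this shape.
(b) From the axis intercepts and sections: the curve avoids every integer y-axis point in the box.
(c) Together with the visible shape, these determine p as stated.

2*x*y + y^2 - 3*x + 1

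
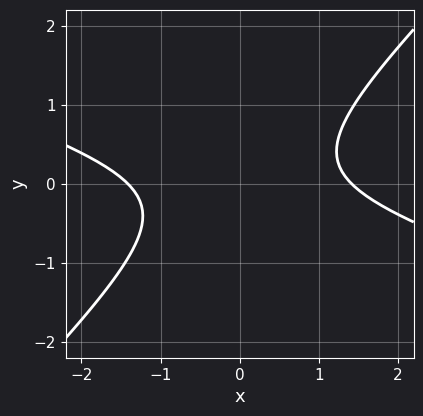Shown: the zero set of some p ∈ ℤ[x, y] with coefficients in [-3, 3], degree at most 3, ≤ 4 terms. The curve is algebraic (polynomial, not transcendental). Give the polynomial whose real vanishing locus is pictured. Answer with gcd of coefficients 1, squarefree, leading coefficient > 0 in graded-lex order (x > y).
(a) deg p = 2. A generic line meets the curve in up to 2 points.
(b) Against the integer gridlines: the curve avoids every integer y-axis point in the box.
(c) These observations pin down the coefficients.

x^2 + 2*x*y - 3*y^2 - 2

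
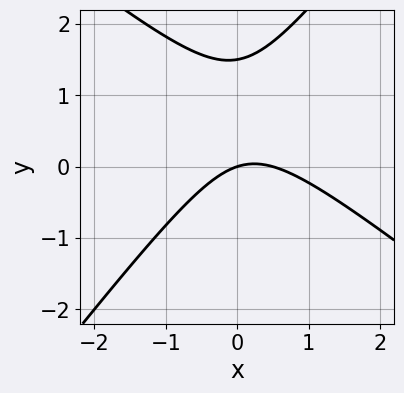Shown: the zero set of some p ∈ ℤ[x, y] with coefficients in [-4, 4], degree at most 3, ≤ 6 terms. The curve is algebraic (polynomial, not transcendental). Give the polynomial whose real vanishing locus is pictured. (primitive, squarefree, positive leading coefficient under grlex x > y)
2*x^2 + x*y - 2*y^2 - x + 3*y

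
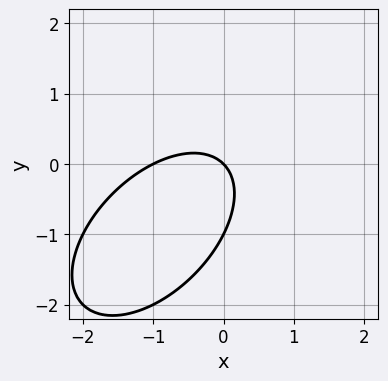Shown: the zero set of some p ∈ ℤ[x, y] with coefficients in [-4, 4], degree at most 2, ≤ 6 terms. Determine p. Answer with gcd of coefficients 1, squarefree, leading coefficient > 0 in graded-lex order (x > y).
x^2 - x*y + y^2 + x + y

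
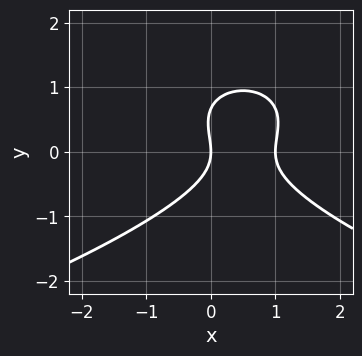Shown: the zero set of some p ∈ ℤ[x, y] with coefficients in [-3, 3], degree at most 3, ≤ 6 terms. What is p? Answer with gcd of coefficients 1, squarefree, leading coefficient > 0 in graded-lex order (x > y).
The degree is 3 — no degree-2 curve has this shape.
Checking where it meets the axes: it crosses the y-axis at the gridline y = 0; the x-axis gridline crossings are at x ∈ {0, 1}.
These observations pin down the coefficients.

3*y^3 + 3*x^2 - 2*y^2 - 3*x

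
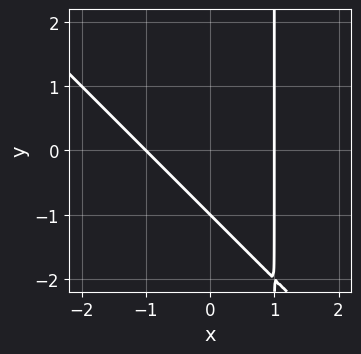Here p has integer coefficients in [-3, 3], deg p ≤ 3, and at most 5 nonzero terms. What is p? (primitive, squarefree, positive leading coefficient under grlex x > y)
The degree is 2 — the shape is more complex than any degree-1 curve.
Observable constraints: it meets the y-axis at y = -1 (among the integer gridlines); the x-axis gridline crossings are at x ∈ {-1, 1}.
These observations pin down the coefficients.

x^2 + x*y - y - 1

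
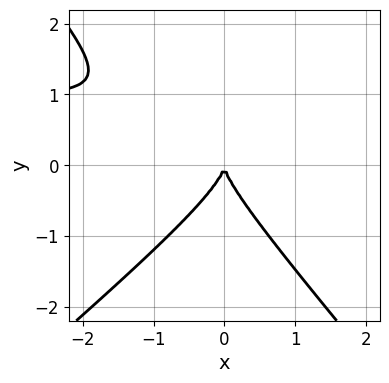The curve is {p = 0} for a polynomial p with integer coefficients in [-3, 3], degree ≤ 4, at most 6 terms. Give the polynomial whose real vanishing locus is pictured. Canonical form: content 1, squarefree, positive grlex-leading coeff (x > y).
deg p = 3.
Reading off the gridlines: it meets the x-axis at x = 0 (among the integer gridlines); it meets the y-axis at y = 0 (among the integer gridlines).
These observations pin down the coefficients.

3*x^2*y - x*y^2 - 3*y^3 - 3*x^2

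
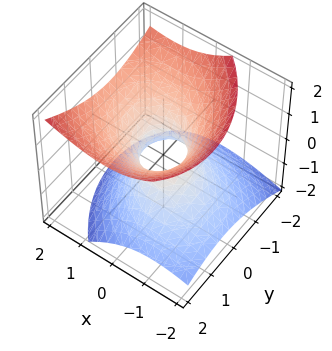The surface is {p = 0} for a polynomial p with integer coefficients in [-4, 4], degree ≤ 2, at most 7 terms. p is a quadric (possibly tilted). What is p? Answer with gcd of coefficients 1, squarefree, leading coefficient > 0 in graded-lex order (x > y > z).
2*x^2 + x*y - 2*x*z + 2*y^2 - 3*z^2 - 1

(a) Degree: a generic line meets the surface in up to 2 points, so deg p = 2.
(b) Observable constraints: no z-intercept at any integer in the box.
(c) Assembling these constraints gives the stated polynomial.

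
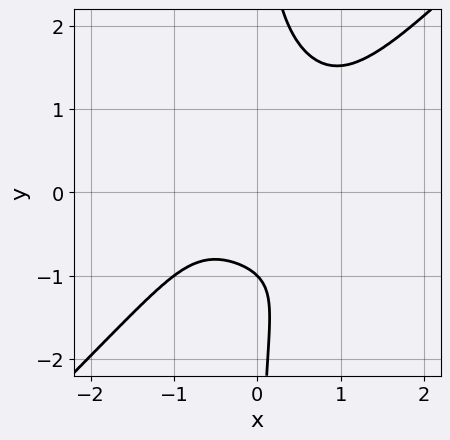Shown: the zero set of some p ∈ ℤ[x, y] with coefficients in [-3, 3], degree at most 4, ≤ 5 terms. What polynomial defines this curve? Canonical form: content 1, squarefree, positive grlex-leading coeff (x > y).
(a) The degree is 4 — a generic line meets the curve in up to 4 points.
(b) From the visible intercepts: the curve avoids every integer x-axis point in the box; it crosses the y-axis at the gridline y = -1.
(c) Assembling these constraints gives the stated polynomial.

x^4 - x*y^3 + y + 1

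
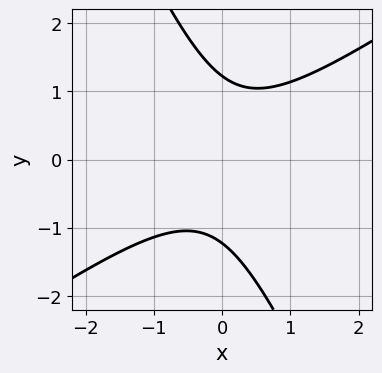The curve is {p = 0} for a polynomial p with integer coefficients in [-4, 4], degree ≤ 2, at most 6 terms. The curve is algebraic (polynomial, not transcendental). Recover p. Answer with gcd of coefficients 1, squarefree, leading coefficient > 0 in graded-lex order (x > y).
deg p = 2. No degree-1 curve has this shape.
Against the integer gridlines: it misses every integer gridline on the x-axis.
Assembling these constraints gives the stated polynomial.

3*x^2 - 3*x*y - 2*y^2 + 3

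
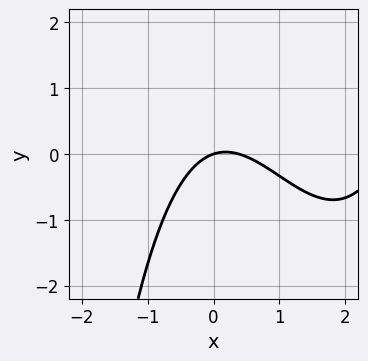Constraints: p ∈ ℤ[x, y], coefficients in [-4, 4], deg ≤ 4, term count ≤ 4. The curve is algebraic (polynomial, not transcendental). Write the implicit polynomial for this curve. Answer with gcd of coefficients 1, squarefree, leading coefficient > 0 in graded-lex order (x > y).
x^3 - 3*x^2 + x - 3*y

1. Degree: a generic line meets the curve in up to 3 points, so deg p = 3.
2. Observable constraints: one y-axis crossing is at y = 0; it meets the x-axis at x = 0 (among the integer gridlines).
3. Putting this together gives p.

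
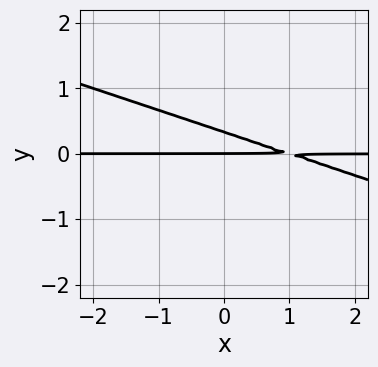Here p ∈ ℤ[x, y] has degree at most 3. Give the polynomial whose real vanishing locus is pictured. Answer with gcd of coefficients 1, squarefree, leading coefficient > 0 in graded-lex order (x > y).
The degree is 2 — no degree-1 curve has this shape.
Observable constraints: one y-axis crossing is at y = 0; the visible x-axis segment lies entirely on the curve.
The integer polynomial consistent with all of this is the stated p.

x*y + 3*y^2 - y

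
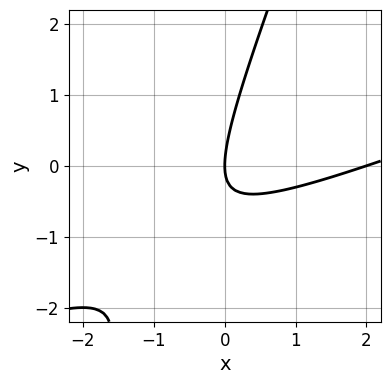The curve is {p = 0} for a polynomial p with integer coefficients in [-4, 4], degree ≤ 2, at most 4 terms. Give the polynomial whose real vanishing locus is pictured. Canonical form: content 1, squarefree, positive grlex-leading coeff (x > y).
x^2 - 3*x*y + y^2 - 2*x

deg p = 2. No degree-1 curve has this shape.
From the axis intercepts and sections: among the integer gridlines, it crosses the x-axis at x ∈ {0, 2}; it meets the y-axis at y = 0 (among the integer gridlines).
These observations pin down the coefficients.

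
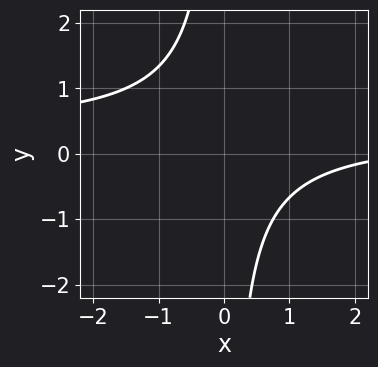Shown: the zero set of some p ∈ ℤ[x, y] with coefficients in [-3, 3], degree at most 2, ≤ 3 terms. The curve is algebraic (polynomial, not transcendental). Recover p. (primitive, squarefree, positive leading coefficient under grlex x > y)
3*x*y - x + 3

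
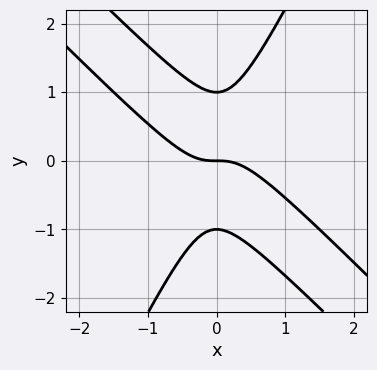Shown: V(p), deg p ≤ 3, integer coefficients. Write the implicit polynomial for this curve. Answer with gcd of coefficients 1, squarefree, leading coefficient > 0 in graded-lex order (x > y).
2*x^3 + 3*x^2*y - y^3 + y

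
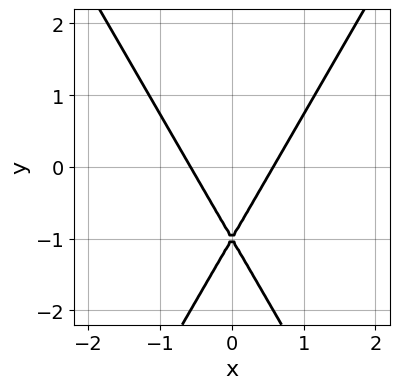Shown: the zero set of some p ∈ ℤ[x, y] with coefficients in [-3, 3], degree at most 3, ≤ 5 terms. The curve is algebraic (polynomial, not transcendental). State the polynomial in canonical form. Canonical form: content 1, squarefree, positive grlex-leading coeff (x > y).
3*x^2 - y^2 - 2*y - 1

First, the degree is 2 — no degree-1 curve has this shape.
Then, symmetries: mirror symmetry x ↦ −x ⇒ only even powers of x.
Then, checking where it meets the axes: one y-axis crossing is at y = -1.
Finally, together with the visible shape, these determine p as stated.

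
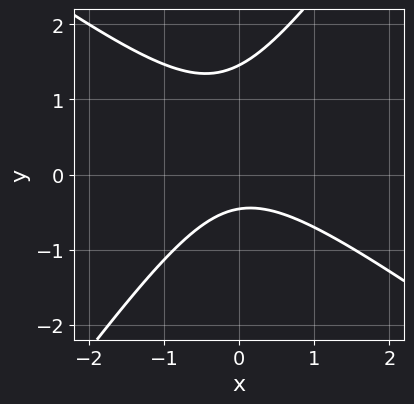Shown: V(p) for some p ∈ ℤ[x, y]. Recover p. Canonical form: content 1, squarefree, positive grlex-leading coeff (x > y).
(a) The degree is 2 — a generic line meets the curve in up to 2 points.
(b) Reading off the gridlines: it misses every integer gridline on the x-axis.
(c) These observations pin down the coefficients.

3*x^2 + 2*x*y - 3*y^2 + 3*y + 2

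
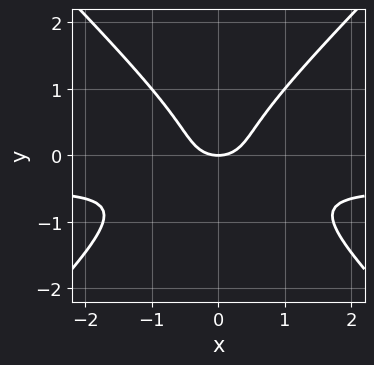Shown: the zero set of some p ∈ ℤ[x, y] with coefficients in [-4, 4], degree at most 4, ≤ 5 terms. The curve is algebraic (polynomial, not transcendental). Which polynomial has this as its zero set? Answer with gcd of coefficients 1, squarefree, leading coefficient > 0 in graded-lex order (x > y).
2*x^2*y - 2*y^3 + x^2 - y

1. deg p = 3. No degree-2 curve has this shape.
2. Symmetries: the x ↦ −x reflection is a symmetry, so x appears only in even powers.
3. Against the integer gridlines: it crosses the y-axis at the gridline y = 0; it meets the x-axis at x = 0 (among the integer gridlines).
4. Solving for integer coefficients yields p as stated.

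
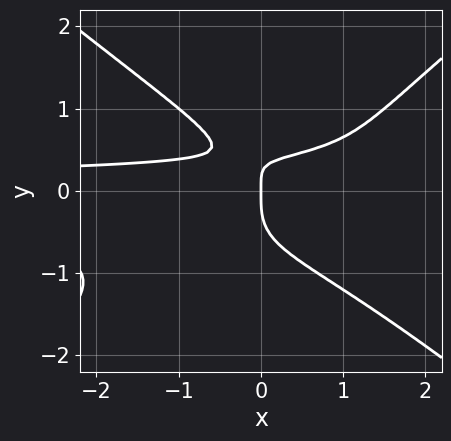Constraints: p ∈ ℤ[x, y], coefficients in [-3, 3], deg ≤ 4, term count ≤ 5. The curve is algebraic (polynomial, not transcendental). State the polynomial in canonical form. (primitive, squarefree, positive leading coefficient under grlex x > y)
First, deg p = 4.
Next, observable constraints: it meets the x-axis at x = 0 (among the integer gridlines); one y-axis crossing is at y = 0.
Finally, these observations pin down the coefficients.

2*x^2*y^2 - 3*y^4 - 2*x*y + x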